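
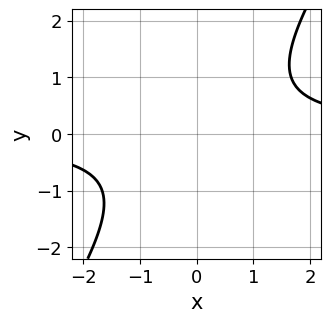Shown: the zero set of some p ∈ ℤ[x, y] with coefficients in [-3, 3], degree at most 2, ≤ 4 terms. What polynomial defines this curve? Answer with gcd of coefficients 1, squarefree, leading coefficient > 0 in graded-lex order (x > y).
First, deg p = 2. The shape is more complex than any degree-1 curve.
Next, observable constraints: it misses every integer gridline on the x-axis; no y-intercept at any integer in the box.
Finally, these observations pin down the coefficients.

3*x*y - 2*y^2 - 3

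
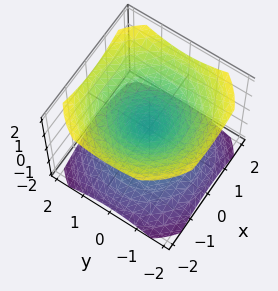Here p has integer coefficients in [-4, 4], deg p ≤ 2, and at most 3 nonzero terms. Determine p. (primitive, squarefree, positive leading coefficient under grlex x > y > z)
1. I count 2 distinct pieces.
2. The degree is 2 — a double cone through the origin; a quadric.
3. Symmetries: it's symmetric under z → −z, forcing even powers of z; rotational symmetry about the z-axis ⇒ p depends on x, y only through x² + y².
4. Observable constraints: it meets the z-axis at z = 0 (among the integer gridlines); one y-axis crossing is at y = 0.
5. The integer polynomial consistent with all of this is the stated p.

2*x^2 + 2*y^2 - 3*z^2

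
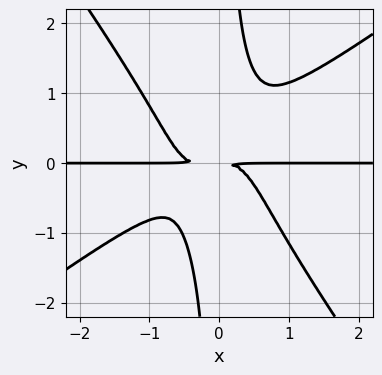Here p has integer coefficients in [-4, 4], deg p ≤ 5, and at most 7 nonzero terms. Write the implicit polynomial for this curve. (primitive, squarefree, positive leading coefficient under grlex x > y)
deg p = 4. No degree-3 curve has this shape.
Reading off the gridlines: the visible x-axis segment lies entirely on the curve.
These observations pin down the coefficients.

3*x^3*y - 2*x^2*y^2 - 3*x*y^3 + x^2*y + 2*y^2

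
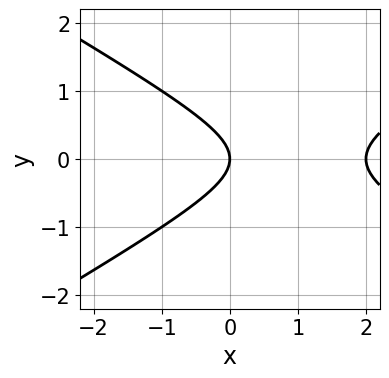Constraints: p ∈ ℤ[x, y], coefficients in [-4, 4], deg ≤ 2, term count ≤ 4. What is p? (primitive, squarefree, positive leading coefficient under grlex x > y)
1. deg p = 2. The shape is more complex than any degree-1 curve.
2. Symmetries: mirror symmetry y ↦ −y ⇒ only even powers of y.
3. Against the integer gridlines: the x-axis gridline crossings are at x ∈ {0, 2}; it crosses the y-axis at the gridline y = 0.
4. Together with the visible shape, these determine p as stated.

x^2 - 3*y^2 - 2*x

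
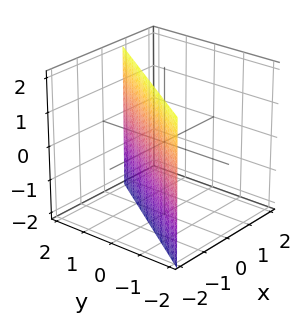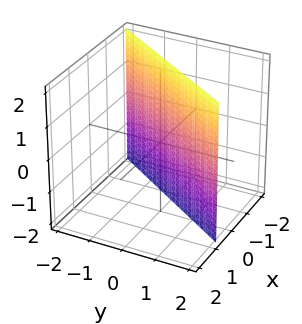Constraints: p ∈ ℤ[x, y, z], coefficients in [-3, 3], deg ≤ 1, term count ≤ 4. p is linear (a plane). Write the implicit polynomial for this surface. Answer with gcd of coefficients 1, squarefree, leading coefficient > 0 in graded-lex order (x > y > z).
3*x - 2*y + 2

(a) Degree: the surface is flat (a plane), so deg p = 1.
(b) From the visible intercepts: it misses every integer gridline on the z-axis; one y-axis crossing is at y = 1.
(c) Putting this together gives p.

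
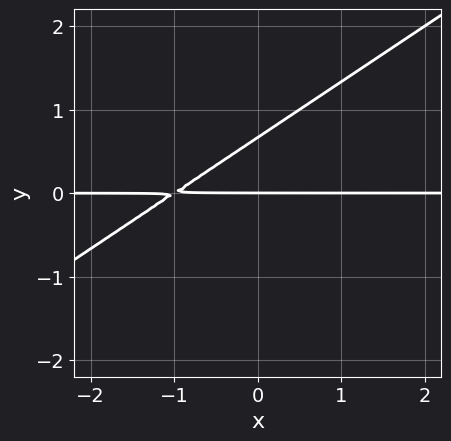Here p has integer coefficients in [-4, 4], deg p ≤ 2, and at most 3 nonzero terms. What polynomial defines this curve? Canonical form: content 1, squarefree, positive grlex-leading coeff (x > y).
First, deg p = 2.
Next, from the axis intercepts and sections: the visible x-axis segment lies entirely on the curve; it meets the y-axis at y = 0 (among the integer gridlines).
Finally, matching integer coefficients to the picture gives p.

2*x*y - 3*y^2 + 2*y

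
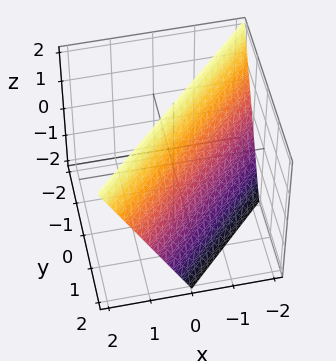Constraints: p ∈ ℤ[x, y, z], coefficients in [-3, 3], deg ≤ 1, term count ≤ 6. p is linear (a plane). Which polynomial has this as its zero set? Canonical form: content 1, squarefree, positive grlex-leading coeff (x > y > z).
First, deg p = 1. Every cross-section is a straight line — this is a plane.
Next, observable constraints: it meets the y-axis at y = 1 (among the integer gridlines); it meets the x-axis at x = -1 (among the integer gridlines); one z-axis crossing is at z = 2.
Finally, together with the visible shape, these determine p as stated.

2*x - 2*y - z + 2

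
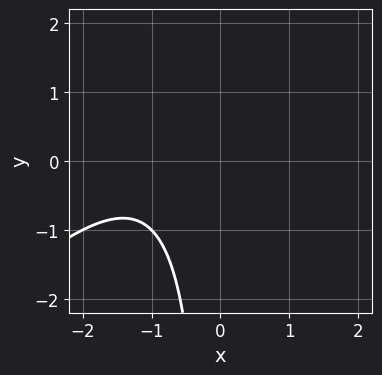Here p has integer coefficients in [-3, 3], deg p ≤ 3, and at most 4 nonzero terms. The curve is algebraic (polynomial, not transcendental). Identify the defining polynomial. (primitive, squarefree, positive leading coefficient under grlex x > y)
x^2 - x*y + 2*x + 2

1. deg p = 2.
2. Against the integer gridlines: no x-intercept at any integer in the box; it misses every integer gridline on the y-axis.
3. Matching integer coefficients to the picture gives p.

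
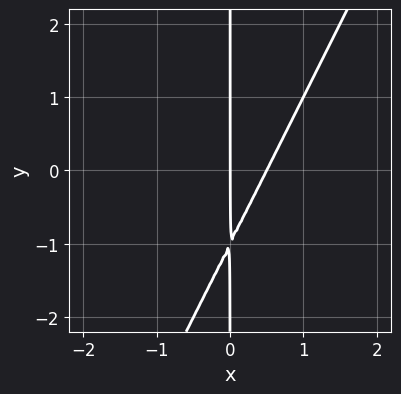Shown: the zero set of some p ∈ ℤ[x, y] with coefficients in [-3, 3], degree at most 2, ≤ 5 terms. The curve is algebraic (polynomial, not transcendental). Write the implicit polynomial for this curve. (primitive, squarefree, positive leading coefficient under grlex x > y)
2*x^2 - x*y - x

The degree is 2 — the shape is more complex than any degree-1 curve.
Against the integer gridlines: it meets the x-axis at x = 0 (among the integer gridlines); every point of the y-axis in the box is on the curve.
Together with the visible shape, these determine p as stated.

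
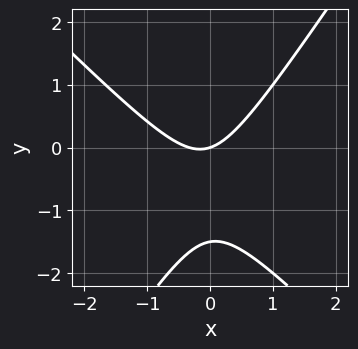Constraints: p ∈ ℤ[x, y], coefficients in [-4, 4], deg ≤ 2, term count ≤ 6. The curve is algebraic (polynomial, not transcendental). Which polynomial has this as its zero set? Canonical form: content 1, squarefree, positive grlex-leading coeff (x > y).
3*x^2 + x*y - 2*y^2 + x - 3*y

deg p = 2. The shape is more complex than any degree-1 curve.
Reading off the gridlines: one y-axis crossing is at y = 0; it meets the x-axis at x = 0 (among the integer gridlines).
Fitting integer coefficients to these (and the overall shape) gives p.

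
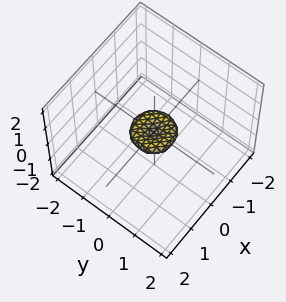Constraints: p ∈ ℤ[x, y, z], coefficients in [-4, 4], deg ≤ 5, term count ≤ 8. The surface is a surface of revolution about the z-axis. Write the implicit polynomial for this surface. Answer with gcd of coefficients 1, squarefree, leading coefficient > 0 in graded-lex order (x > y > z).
2*x^4 + 4*x^2*y^2 + 2*y^4 - x^2 - y^2 + 3*z^2

(a) deg p = 4. No degree-3 surface has this shape.
(b) Symmetry: the z-axis is an axis of rotation, so x and y enter only as x² + y².
(c) From the visible intercepts: one x-axis crossing is at x = 0; it crosses the z-axis at the gridline z = 0; a circular section at z = 0 has radius between 0 and 1; it meets the y-axis at y = 0 (among the integer gridlines).
(d) Matching integer coefficients to the picture gives p.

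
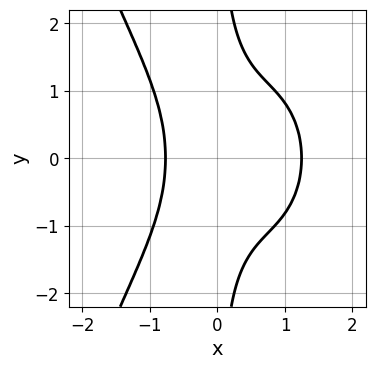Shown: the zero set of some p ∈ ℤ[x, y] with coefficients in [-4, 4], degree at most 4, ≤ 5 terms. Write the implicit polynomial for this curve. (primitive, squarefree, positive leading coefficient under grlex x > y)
3*x^4 - 3*x^3 + 3*x*y^2 + x^2 - 3

First, degree: the shape is more complex than any degree-3 curve, so deg p = 4.
Next, symmetries: mirror symmetry y ↦ −y ⇒ only even powers of y.
Next, checking where it meets the axes: the curve avoids every integer y-axis point in the box.
Finally, matching integer coefficients to the picture gives p.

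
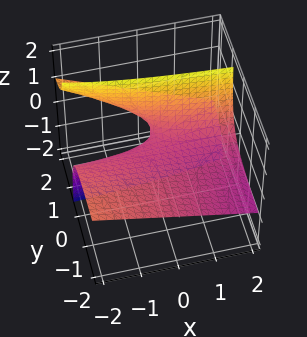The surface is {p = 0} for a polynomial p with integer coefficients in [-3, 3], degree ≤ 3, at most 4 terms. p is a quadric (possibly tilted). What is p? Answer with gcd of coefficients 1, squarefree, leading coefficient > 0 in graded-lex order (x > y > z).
First, the degree is 2 — no degree-1 surface has this shape.
Then, checking where it meets the axes: every point of the x-axis in the box is on the surface; it crosses the z-axis at the gridline z = 0.
Finally, assembling these constraints gives the stated polynomial.

x*y + 3*y*z - 2*z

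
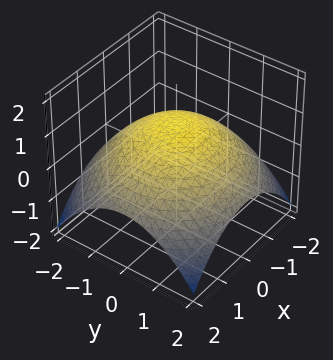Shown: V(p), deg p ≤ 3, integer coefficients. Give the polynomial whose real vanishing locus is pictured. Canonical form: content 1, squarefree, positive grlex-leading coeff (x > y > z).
(a) deg p = 2. The shape is more complex than any degree-1 surface.
(b) Symmetry: the z-axis is an axis of rotation, so x and y enter only as x² + y².
(c) From the axis intercepts and sections: a circular section at z = 0 has radius between 1 and 2; it crosses the z-axis at the gridline z = 1.
(d) Assembling these constraints gives the stated polynomial.

x^2 + y^2 + 3*z - 3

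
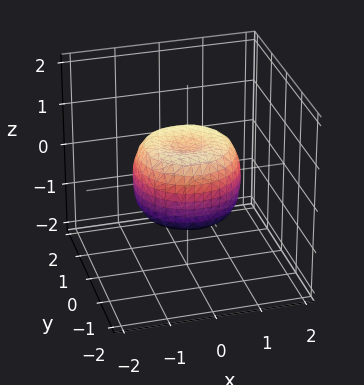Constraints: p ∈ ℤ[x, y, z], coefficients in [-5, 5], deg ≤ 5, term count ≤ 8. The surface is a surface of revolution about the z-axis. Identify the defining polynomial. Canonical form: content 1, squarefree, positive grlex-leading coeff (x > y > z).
2*x^4 + 4*x^2*y^2 + 2*y^4 - 2*x^2 - 2*y^2 + 2*z^2 - 1

1. The degree is 4 — no degree-3 surface has this shape.
2. Symmetries: every cross-section ⟂ z is a circle, so x, y appear only via x² + y².
3. Reading off the gridlines: a circular section at z = 0 has radius between 1 and 2.
4. Fitting integer coefficients to these (and the overall shape) gives p.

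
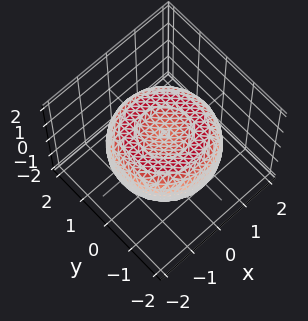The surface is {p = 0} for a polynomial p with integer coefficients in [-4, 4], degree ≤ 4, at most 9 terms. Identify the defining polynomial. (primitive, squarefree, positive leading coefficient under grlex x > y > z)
deg p = 4.
Symmetries: rotational symmetry about the z-axis ⇒ p depends on x, y only through x² + y².
Observable constraints: a circular section at z = 0 has radius between 1 and 2.
Solving for integer coefficients yields p as stated.

x^4 + 2*x^2*y^2 + y^4 - 2*x^2 - 2*y^2 + 3*z^2 - 1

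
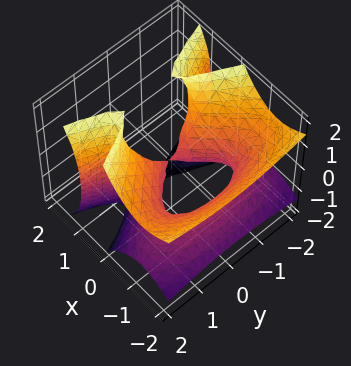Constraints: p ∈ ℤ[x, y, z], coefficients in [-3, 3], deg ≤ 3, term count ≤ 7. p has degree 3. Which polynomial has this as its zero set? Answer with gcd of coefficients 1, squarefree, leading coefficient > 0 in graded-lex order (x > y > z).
2*x^3 - 2*x*z^2 + 3*x^2 - y^2 + z^2

deg p = 3.
Reading off the gridlines: it meets the y-axis at y = 0 (among the integer gridlines); it crosses the x-axis at the gridline x = 0.
Solving for integer coefficients yields p as stated.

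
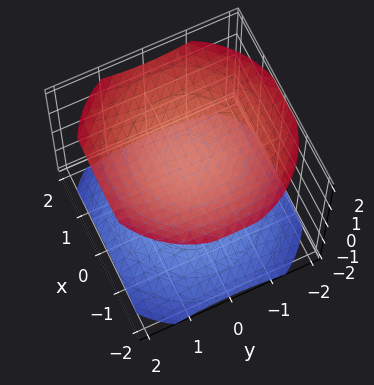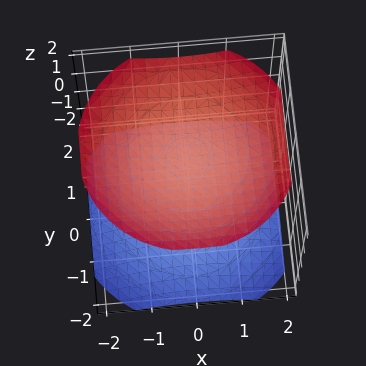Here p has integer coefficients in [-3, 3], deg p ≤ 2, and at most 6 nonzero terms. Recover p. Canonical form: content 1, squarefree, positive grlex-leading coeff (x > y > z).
x^2 + y^2 - 2*z^2 + 3

First, there are 2 components.
Next, deg p = 2.
Then, symmetries: it's symmetric under z → −z, forcing even powers of z; the surface is invariant under rotation about z: p = q(x² + y², z).
Next, reading off the gridlines: the surface avoids every integer y-axis point in the box; it misses every integer gridline on the x-axis.
Finally, the integer polynomial consistent with all of this is the stated p.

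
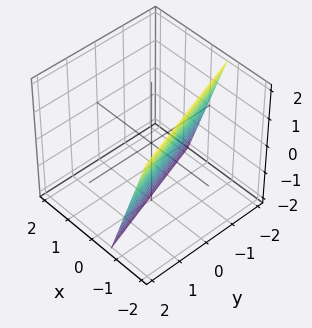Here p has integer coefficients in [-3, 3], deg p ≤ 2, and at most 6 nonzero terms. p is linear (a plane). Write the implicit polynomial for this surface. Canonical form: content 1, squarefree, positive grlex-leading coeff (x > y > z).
3*x + y + z + 2

The degree is 1 — every cross-section is a straight line — this is a plane.
Checking where it meets the axes: one y-axis crossing is at y = -2; one z-axis crossing is at z = -2.
Putting this together gives p.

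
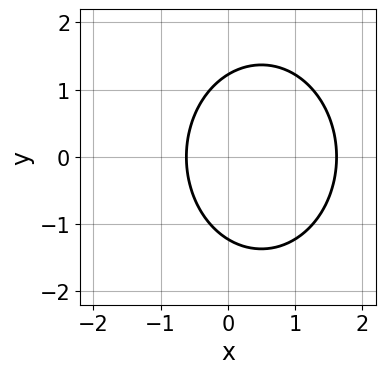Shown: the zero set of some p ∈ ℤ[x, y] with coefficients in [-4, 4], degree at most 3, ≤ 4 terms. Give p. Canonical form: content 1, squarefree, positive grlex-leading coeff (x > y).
3*x^2 + 2*y^2 - 3*x - 3

First, the degree is 2 — the shape is more complex than any degree-1 curve.
Then, symmetries: it's symmetric under y → −y, forcing even powers of y.
Finally, solving for integer coefficients yields p as stated.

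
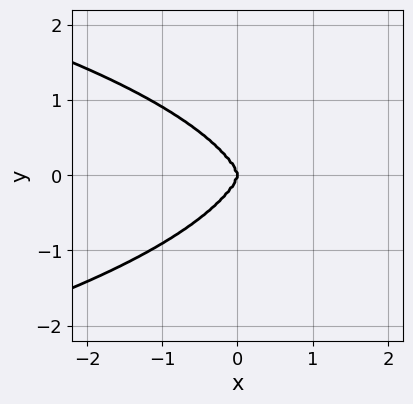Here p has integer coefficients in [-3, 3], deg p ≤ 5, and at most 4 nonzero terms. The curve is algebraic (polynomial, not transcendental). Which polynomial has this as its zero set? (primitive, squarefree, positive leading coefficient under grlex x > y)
2*x^2*y^2 + 2*y^4 + 3*x^3

1. The degree is 4 — no degree-3 curve has this shape.
2. Symmetries: it's symmetric under y → −y, forcing even powers of y.
3. From the visible intercepts: one x-axis crossing is at x = 0; it crosses the y-axis at the gridline y = 0.
4. Assembling these constraints gives the stated polynomial.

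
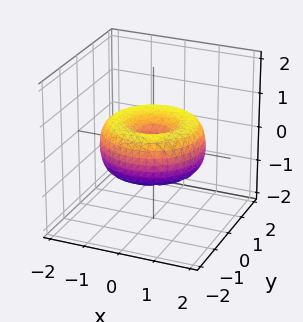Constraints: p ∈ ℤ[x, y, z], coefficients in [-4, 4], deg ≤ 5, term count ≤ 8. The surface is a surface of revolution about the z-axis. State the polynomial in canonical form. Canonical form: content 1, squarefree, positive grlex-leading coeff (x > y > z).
(a) deg p = 4. The shape is more complex than any degree-3 surface.
(b) Symmetries: rotational symmetry about the z-axis ⇒ p depends on x, y only through x² + y².
(c) Reading off the gridlines: one y-axis crossing is at y = 0; it meets the x-axis at x = 0 (among the integer gridlines).
(d) Solving for integer coefficients yields p as stated.

x^4 + 2*x^2*y^2 + y^4 - 2*x^2 - 2*y^2 + 2*z^2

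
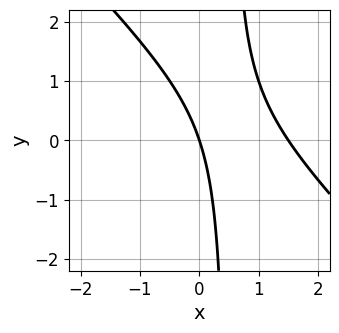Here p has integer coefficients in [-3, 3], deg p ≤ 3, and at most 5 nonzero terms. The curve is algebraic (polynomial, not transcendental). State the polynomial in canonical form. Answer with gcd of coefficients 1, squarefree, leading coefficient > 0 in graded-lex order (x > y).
(a) deg p = 2. A generic line meets the curve in up to 2 points.
(b) Observable constraints: it crosses the x-axis at the gridline x = 0; it meets the y-axis at y = 0 (among the integer gridlines).
(c) These observations pin down the coefficients.

2*x^2 + 2*x*y - 3*x - y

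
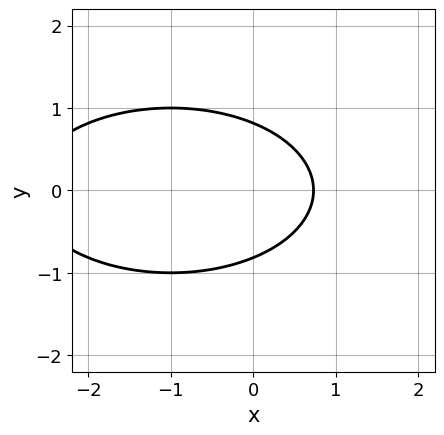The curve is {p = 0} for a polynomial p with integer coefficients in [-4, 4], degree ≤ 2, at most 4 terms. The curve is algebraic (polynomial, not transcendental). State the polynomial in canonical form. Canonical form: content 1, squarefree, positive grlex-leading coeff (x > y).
x^2 + 3*y^2 + 2*x - 2

1. deg p = 2. The shape is more complex than any degree-1 curve.
2. Symmetries: it's symmetric under y → −y, forcing even powers of y.
3. Solving for integer coefficients yields p as stated.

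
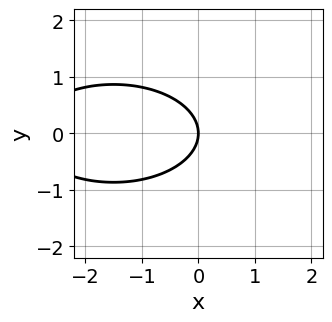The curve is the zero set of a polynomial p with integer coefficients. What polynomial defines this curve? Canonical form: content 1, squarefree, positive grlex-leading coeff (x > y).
The degree is 2 — no degree-1 curve has this shape.
Symmetries: mirror symmetry y ↦ −y ⇒ only even powers of y.
Checking where it meets the axes: one x-axis crossing is at x = 0; it crosses the y-axis at the gridline y = 0.
These observations pin down the coefficients.

x^2 + 3*y^2 + 3*x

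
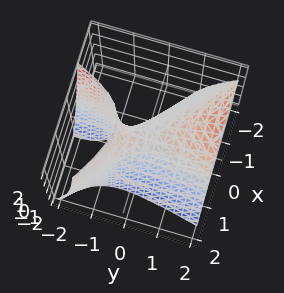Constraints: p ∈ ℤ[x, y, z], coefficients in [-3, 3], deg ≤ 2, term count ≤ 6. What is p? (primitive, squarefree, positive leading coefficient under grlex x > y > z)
(a) deg p = 2. A generic line meets the surface in up to 2 points.
(b) Reading off the gridlines: it meets the z-axis at z = 0 (among the integer gridlines); one y-axis crossing is at y = 0; it meets the x-axis at x = 0 (among the integer gridlines).
(c) Putting this together gives p.

3*x^2 + 3*x*y - y^2 + 2*y*z + 2*z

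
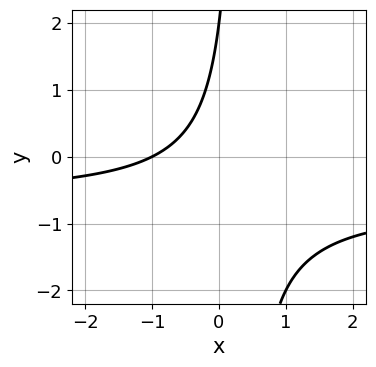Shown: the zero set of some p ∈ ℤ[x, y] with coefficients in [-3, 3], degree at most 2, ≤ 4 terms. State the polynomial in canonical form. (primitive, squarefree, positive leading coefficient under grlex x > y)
3*x*y + 2*x - y + 2

deg p = 2.
From the axis intercepts and sections: it meets the y-axis at y = 2 (among the integer gridlines); one x-axis crossing is at x = -1.
Putting this together gives p.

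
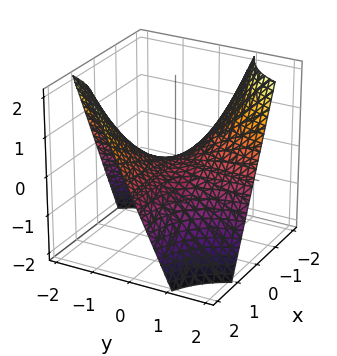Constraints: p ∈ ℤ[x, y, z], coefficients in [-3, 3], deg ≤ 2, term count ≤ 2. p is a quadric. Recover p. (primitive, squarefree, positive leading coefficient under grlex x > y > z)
x*y + z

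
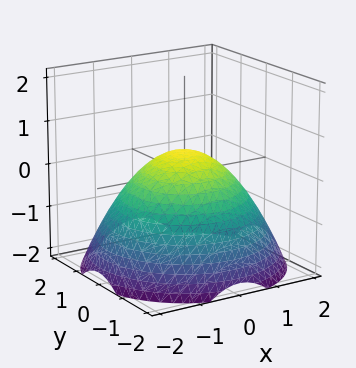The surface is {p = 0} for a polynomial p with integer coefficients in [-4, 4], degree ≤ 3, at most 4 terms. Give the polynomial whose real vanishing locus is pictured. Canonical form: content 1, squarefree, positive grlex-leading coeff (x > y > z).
(a) deg p = 2.
(b) Symmetry: the surface is invariant under rotation about z: p = q(x² + y², z).
(c) Reading off the gridlines: a circular section at z = -1 has radius between 1 and 2; the x-axis gridline crossings are at x ∈ {-1, 1}.
(d) The integer polynomial consistent with all of this is the stated p.

x^2 + y^2 + 2*z - 1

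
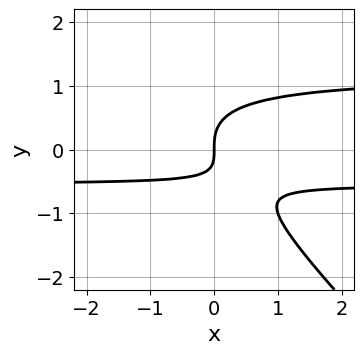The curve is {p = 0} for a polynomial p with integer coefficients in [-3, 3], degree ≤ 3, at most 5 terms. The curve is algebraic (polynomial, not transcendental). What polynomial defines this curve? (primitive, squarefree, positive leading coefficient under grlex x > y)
3*x*y^2 + 3*y^3 - 2*x*y - 2*x

(a) The degree is 3 — the shape is more complex than any degree-2 curve.
(b) Observable constraints: one y-axis crossing is at y = 0; one x-axis crossing is at x = 0.
(c) Putting this together gives p.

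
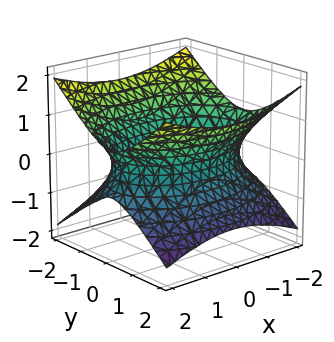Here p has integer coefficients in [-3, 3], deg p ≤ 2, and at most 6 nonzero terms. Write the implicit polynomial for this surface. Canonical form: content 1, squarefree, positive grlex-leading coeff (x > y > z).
x^2 + 2*y^2 - 3*z^2 - 3

(a) deg p = 2. One connected sheet with a waist; a quadric.
(b) Symmetries: it's symmetric under y → −y, forcing even powers of y; it's symmetric under z → −z, forcing even powers of z; mirror symmetry x ↦ −x ⇒ only even powers of x.
(c) Observable constraints: it misses every integer gridline on the z-axis.
(d) The integer polynomial consistent with all of this is the stated p.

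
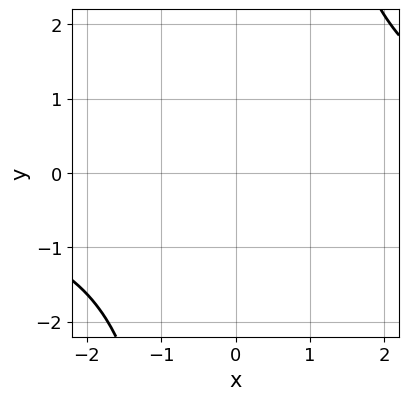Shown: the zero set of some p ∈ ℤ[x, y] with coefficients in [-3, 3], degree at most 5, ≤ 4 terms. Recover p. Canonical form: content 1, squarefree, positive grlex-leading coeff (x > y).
(a) The degree is 4 — a generic line meets the curve in up to 4 points.
(b) Observable constraints: the curve avoids every integer y-axis point in the box; the curve avoids every integer x-axis point in the box.
(c) Together with the visible shape, these determine p as stated.

x^3*y - 3*x^2 - x - 3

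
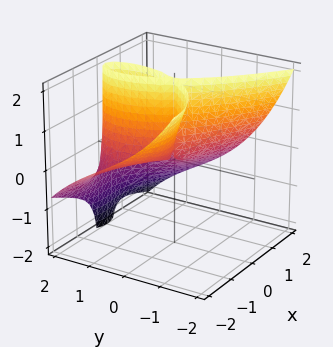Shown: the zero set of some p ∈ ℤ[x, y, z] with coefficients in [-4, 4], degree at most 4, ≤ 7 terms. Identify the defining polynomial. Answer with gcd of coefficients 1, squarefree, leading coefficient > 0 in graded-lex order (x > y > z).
x^3 + 2*x^2*y + 3*x^2*z + y^3 - 2*y^2

(a) The degree is 3 — the shape is more complex than any degree-2 surface.
(b) Observable constraints: the visible z-axis segment lies entirely on the surface; one x-axis crossing is at x = 0; among the integer gridlines, it crosses the y-axis at y ∈ {0, 2}.
(c) Putting this together gives p.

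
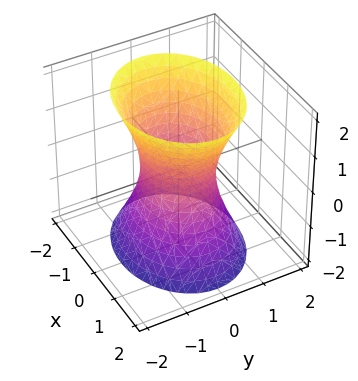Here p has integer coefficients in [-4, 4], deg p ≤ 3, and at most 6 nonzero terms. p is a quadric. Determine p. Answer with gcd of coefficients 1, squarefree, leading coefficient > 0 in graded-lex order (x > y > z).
The degree is 2 — one connected sheet with a waist; a quadric.
Symmetries: the x ↦ −x reflection is a symmetry, so x appears only in even powers; it's symmetric under z → −z, forcing even powers of z; mirror symmetry y ↦ −y ⇒ only even powers of y.
Observable constraints: the surface avoids every integer z-axis point in the box; among the integer gridlines, it crosses the x-axis at x ∈ {-1, 1}.
These observations pin down the coefficients.

2*x^2 + 3*y^2 - z^2 - 2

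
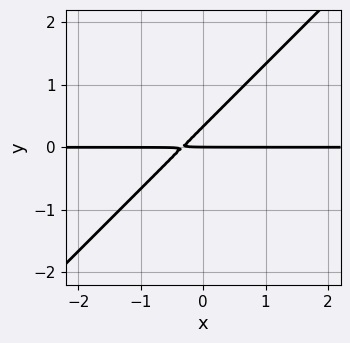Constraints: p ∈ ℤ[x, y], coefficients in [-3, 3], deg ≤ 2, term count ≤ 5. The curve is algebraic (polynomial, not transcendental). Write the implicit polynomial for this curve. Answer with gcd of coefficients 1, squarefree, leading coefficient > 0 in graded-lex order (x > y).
1. The degree is 2 — no degree-1 curve has this shape.
2. Reading off the gridlines: the visible x-axis segment lies entirely on the curve; one y-axis crossing is at y = 0.
3. Together with the visible shape, these determine p as stated.

3*x*y - 3*y^2 + y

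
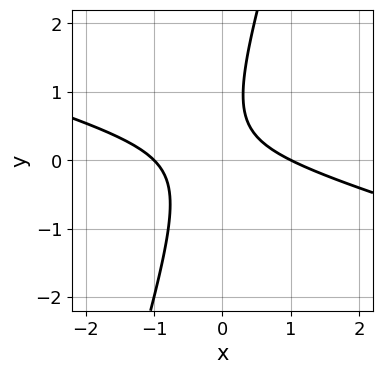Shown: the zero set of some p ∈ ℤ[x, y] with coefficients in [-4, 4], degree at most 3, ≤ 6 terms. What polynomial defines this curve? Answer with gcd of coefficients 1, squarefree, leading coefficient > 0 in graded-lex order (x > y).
(a) Degree: no degree-1 curve has this shape, so deg p = 2.
(b) Against the integer gridlines: the curve avoids every integer y-axis point in the box; the x-axis gridline crossings are at x ∈ {-1, 1}.
(c) Fitting integer coefficients to these (and the overall shape) gives p.

x^2 + 3*x*y - y^2 + y - 1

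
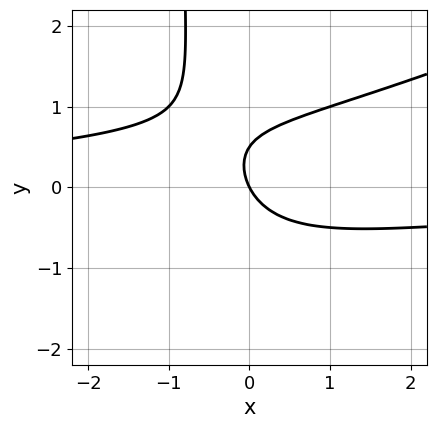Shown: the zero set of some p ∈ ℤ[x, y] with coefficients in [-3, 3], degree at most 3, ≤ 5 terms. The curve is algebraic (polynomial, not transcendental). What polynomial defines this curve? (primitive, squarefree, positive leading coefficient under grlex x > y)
x^2*y - 2*x*y^2 - 2*y^2 + 2*x + y

deg p = 3. The shape is more complex than any degree-2 curve.
Observable constraints: it crosses the y-axis at the gridline y = 0; one x-axis crossing is at x = 0.
Fitting integer coefficients to these (and the overall shape) gives p.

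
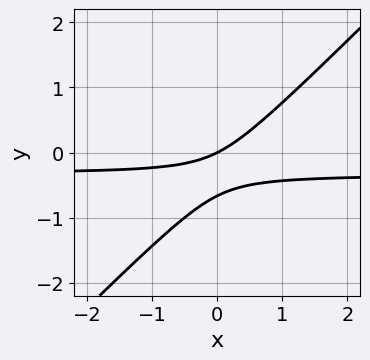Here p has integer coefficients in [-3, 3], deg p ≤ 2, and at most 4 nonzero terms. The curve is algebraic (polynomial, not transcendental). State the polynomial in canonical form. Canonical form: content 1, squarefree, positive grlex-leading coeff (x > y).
First, degree: a generic line meets the curve in up to 2 points, so deg p = 2.
Then, from the visible intercepts: one y-axis crossing is at y = 0; it crosses the x-axis at the gridline x = 0.
Finally, solving for integer coefficients yields p as stated.

3*x*y - 3*y^2 + x - 2*y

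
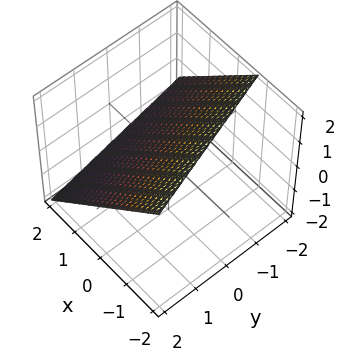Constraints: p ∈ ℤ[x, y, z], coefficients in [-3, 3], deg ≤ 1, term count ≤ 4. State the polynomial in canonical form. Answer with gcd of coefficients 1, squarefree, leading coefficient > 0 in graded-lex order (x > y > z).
(a) deg p = 1. Every cross-section is a straight line — this is a plane.
(b) Against the integer gridlines: it meets the y-axis at y = 2 (among the integer gridlines).
(c) Fitting integer coefficients to these (and the overall shape) gives p.

3*x + y + 3*z - 2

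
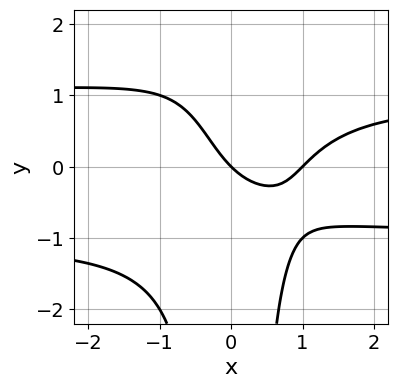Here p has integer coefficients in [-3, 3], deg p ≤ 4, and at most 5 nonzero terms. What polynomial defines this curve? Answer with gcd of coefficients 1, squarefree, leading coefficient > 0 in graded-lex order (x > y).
First, degree: a generic line meets the curve in up to 4 points, so deg p = 4.
Then, from the visible intercepts: the x-axis gridline crossings are at x ∈ {0, 1}; it meets the y-axis at y = 0 (among the integer gridlines).
Finally, matching integer coefficients to the picture gives p.

x^2*y^2 - x^2 + x + y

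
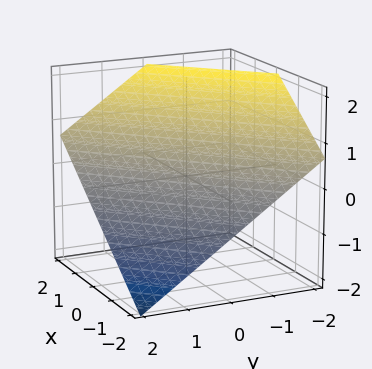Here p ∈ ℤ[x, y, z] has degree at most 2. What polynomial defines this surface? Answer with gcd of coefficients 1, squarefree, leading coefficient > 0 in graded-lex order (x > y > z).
(a) The degree is 1 — every cross-section is a straight line — this is a plane.
(b) From the visible intercepts: it crosses the y-axis at the gridline y = 1; it meets the x-axis at x = -1 (among the integer gridlines).
(c) These observations pin down the coefficients.

2*x - 2*y - 3*z + 2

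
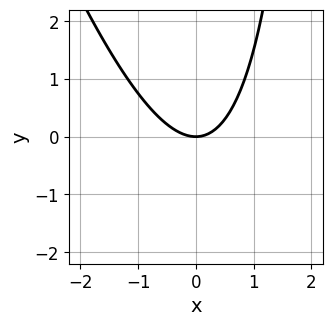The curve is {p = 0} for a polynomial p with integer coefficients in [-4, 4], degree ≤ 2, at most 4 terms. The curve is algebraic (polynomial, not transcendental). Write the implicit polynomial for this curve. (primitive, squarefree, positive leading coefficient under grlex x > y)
3*x^2 + x*y - 3*y

(a) Degree: a generic line meets the curve in up to 2 points, so deg p = 2.
(b) Observable constraints: it meets the x-axis at x = 0 (among the integer gridlines); one y-axis crossing is at y = 0.
(c) These observations pin down the coefficients.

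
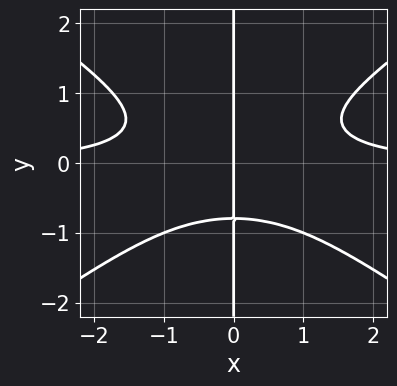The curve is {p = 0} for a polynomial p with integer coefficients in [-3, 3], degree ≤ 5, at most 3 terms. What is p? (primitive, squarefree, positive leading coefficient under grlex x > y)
x^3*y - 2*x*y^3 - x

1. deg p = 4. The shape is more complex than any degree-3 curve.
2. Against the integer gridlines: it crosses the x-axis at the gridline x = 0; every point of the y-axis in the box is on the curve.
3. Fitting integer coefficients to these (and the overall shape) gives p.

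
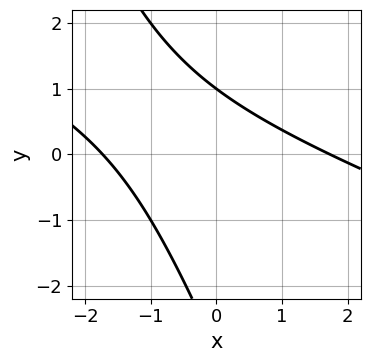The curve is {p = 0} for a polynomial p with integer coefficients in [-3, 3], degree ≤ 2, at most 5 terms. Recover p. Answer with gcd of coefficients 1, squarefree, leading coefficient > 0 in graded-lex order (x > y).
1. Degree: no degree-1 curve has this shape, so deg p = 2.
2. From the visible intercepts: one y-axis crossing is at y = 1.
3. Fitting integer coefficients to these (and the overall shape) gives p.

x^2 + 3*x*y + y^2 + 2*y - 3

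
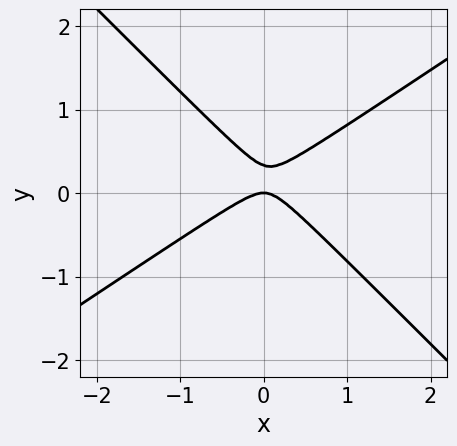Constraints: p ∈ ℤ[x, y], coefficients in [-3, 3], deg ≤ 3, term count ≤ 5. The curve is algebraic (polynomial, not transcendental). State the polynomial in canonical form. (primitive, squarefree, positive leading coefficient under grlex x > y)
Degree: the shape is more complex than any degree-1 curve, so deg p = 2.
Against the integer gridlines: one y-axis crossing is at y = 0; it meets the x-axis at x = 0 (among the integer gridlines).
Fitting integer coefficients to these (and the overall shape) gives p.

2*x^2 - x*y - 3*y^2 + y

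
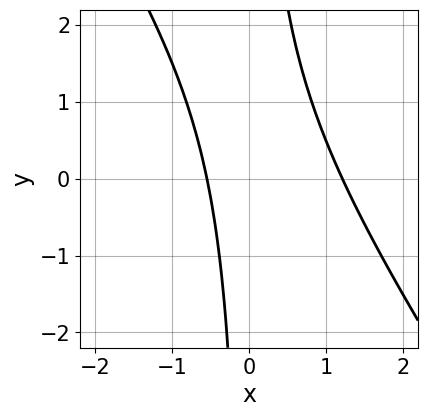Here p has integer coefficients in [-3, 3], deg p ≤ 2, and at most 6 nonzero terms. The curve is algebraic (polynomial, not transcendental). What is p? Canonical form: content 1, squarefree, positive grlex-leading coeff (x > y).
3*x^2 + 2*x*y - 2*x - 2

(a) Degree: no degree-1 curve has this shape, so deg p = 2.
(b) Against the integer gridlines: it misses every integer gridline on the y-axis.
(c) Putting this together gives p.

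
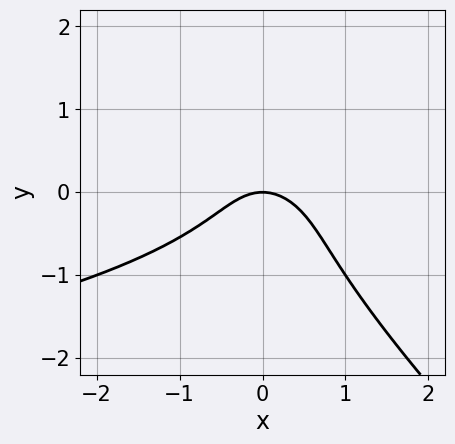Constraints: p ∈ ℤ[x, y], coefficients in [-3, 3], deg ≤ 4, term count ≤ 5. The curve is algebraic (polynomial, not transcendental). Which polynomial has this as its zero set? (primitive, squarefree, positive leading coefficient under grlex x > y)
x*y^2 + y^3 + x^2 + y

deg p = 3.
Checking where it meets the axes: it meets the y-axis at y = 0 (among the integer gridlines); it meets the x-axis at x = 0 (among the integer gridlines).
Matching integer coefficients to the picture gives p.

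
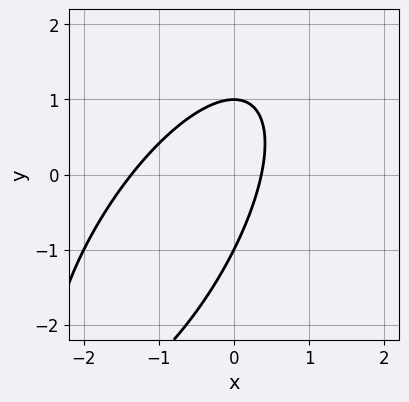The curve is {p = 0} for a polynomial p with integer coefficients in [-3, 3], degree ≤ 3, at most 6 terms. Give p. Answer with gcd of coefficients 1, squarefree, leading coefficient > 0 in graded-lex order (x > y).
2*x^2 - 2*x*y + y^2 + 2*x - 1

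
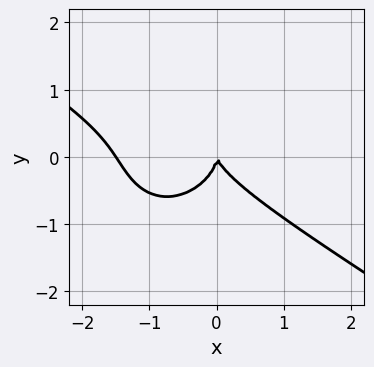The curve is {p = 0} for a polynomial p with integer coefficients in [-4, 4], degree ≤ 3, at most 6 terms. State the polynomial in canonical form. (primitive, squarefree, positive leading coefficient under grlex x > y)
(a) Degree: a generic line meets the curve in up to 3 points, so deg p = 3.
(b) Checking where it meets the axes: it crosses the y-axis at the gridline y = 0; one x-axis crossing is at x = 0.
(c) Fitting integer coefficients to these (and the overall shape) gives p.

2*x^3 + 2*x^2*y + 3*y^3 + 3*x^2 + x*y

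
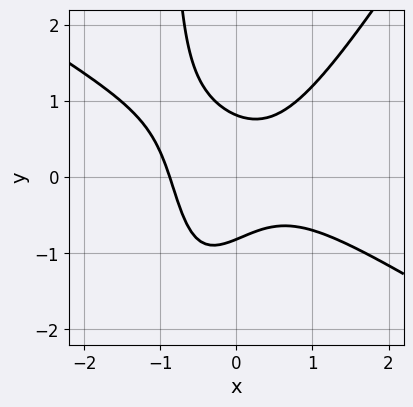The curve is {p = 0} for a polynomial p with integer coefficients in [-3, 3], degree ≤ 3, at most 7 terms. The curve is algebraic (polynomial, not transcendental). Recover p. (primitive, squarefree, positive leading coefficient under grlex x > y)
3*x^3 + 3*x^2*y - 3*x*y^2 - 3*y^2 + 2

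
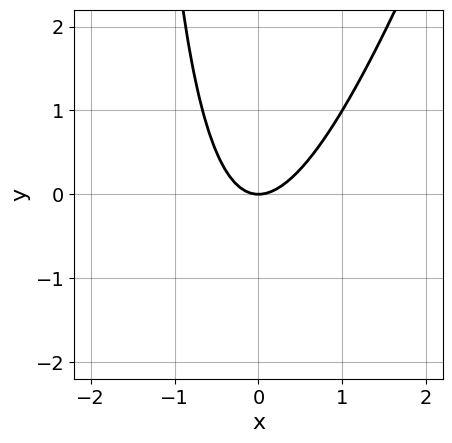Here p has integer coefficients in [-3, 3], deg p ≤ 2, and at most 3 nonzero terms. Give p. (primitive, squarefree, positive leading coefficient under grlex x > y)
First, the degree is 2 — the shape is more complex than any degree-1 curve.
Then, against the integer gridlines: one y-axis crossing is at y = 0; it meets the x-axis at x = 0 (among the integer gridlines).
Finally, these observations pin down the coefficients.

3*x^2 - x*y - 2*y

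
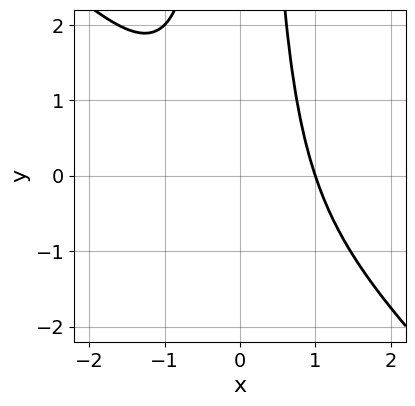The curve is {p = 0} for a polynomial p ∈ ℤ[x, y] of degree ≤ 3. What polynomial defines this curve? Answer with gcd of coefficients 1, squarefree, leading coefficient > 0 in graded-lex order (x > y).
x^3 + x^2*y - 1

Degree: no degree-2 curve has this shape, so deg p = 3.
Observable constraints: no y-intercept at any integer in the box; it meets the x-axis at x = 1 (among the integer gridlines).
Together with the visible shape, these determine p as stated.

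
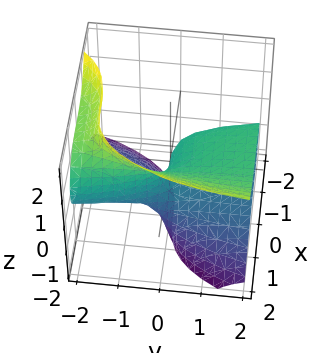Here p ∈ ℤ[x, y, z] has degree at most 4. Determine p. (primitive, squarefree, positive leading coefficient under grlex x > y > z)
First, the degree is 3 — the shape is more complex than any degree-2 surface.
Next, against the integer gridlines: the z-axis gridline crossings are at z ∈ {-2, 0}; it crosses the y-axis at the gridline y = 0.
Finally, fitting integer coefficients to these (and the overall shape) gives p.

2*x^3 - 3*y*z^2 - z^3 - 2*z^2 + 2*y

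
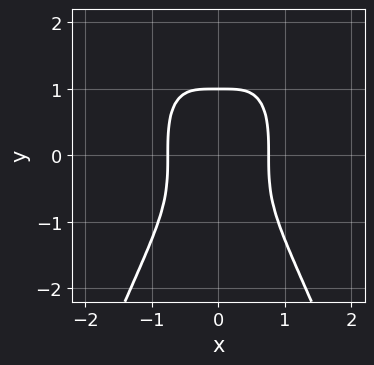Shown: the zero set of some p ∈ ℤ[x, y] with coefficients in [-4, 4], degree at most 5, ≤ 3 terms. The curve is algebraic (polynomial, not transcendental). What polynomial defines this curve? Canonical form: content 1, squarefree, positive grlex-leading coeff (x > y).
3*x^4 + y^3 - 1

deg p = 4. No degree-3 curve has this shape.
Symmetries: mirror symmetry x ↦ −x ⇒ only even powers of x.
From the axis intercepts and sections: it crosses the y-axis at the gridline y = 1.
Matching integer coefficients to the picture gives p.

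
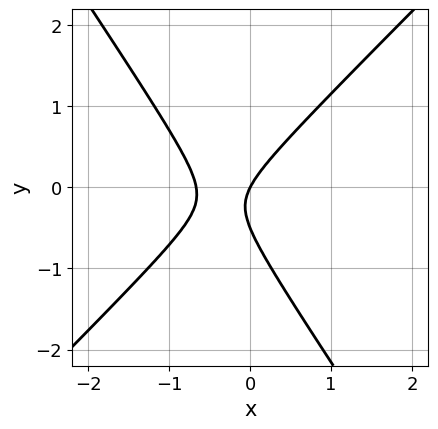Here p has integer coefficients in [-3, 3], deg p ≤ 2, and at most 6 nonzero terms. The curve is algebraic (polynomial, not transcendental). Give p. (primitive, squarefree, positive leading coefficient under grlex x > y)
3*x^2 - x*y - 2*y^2 + 2*x - y

1. Degree: no degree-1 curve has this shape, so deg p = 2.
2. Checking where it meets the axes: one y-axis crossing is at y = 0; it meets the x-axis at x = 0 (among the integer gridlines).
3. Matching integer coefficients to the picture gives p.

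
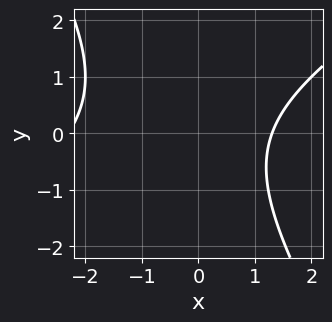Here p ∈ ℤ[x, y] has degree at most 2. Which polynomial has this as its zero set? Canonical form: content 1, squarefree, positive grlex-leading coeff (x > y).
First, degree: a generic line meets the curve in up to 2 points, so deg p = 2.
Next, from the axis intercepts and sections: the curve avoids every integer y-axis point in the box.
Finally, together with the visible shape, these determine p as stated.

x^2 - x*y - y^2 + x - 3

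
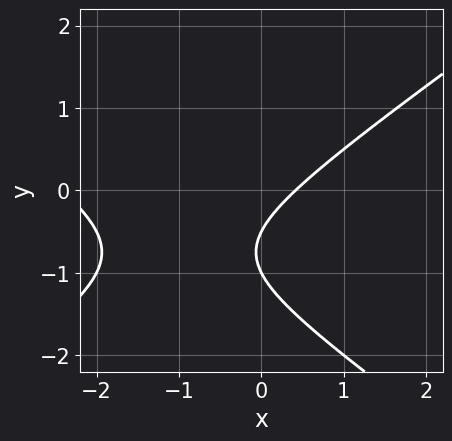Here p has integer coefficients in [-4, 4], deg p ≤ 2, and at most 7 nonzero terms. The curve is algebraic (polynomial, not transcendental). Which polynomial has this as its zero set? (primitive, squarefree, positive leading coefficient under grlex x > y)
x^2 - 2*y^2 + 2*x - 3*y - 1

(a) deg p = 2. No degree-1 curve has this shape.
(b) Observable constraints: it meets the y-axis at y = -1 (among the integer gridlines).
(c) Assembling these constraints gives the stated polynomial.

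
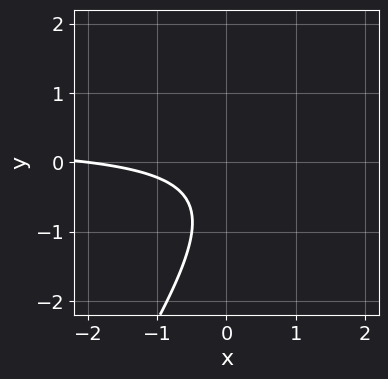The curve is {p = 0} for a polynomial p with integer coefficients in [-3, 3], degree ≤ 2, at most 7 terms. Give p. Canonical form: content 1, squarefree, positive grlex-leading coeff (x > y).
3*x*y - 2*y^2 - x - 2*y - 2

Degree: the shape is more complex than any degree-1 curve, so deg p = 2.
Reading off the gridlines: it crosses the x-axis at the gridline x = -2; the curve avoids every integer y-axis point in the box.
Matching integer coefficients to the picture gives p.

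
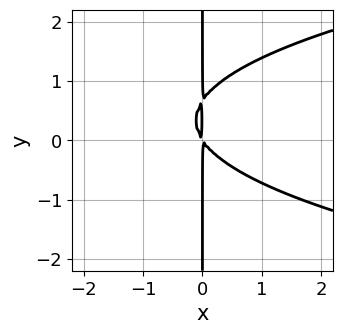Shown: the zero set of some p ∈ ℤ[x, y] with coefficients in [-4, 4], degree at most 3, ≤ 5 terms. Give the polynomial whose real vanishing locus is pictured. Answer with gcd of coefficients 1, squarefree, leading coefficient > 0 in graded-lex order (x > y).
3*x*y^2 - 3*x^2 - 2*x*y

(a) The degree is 3 — the shape is more complex than any degree-2 curve.
(b) Checking where it meets the axes: the visible y-axis segment lies entirely on the curve.
(c) Matching integer coefficients to the picture gives p.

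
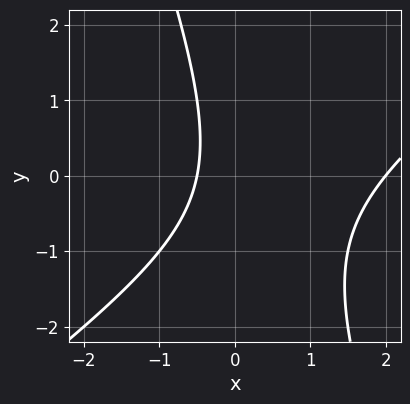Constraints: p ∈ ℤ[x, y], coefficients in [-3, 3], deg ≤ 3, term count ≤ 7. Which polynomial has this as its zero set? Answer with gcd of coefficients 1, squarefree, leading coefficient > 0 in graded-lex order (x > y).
2*x^2 - 2*x*y - y^2 - 3*x - 2

1. Degree: no degree-1 curve has this shape, so deg p = 2.
2. Against the integer gridlines: it misses every integer gridline on the y-axis; it crosses the x-axis at the gridline x = 2.
3. Solving for integer coefficients yields p as stated.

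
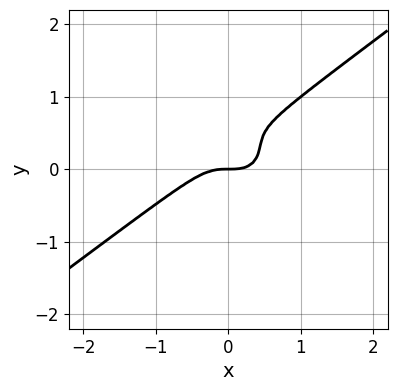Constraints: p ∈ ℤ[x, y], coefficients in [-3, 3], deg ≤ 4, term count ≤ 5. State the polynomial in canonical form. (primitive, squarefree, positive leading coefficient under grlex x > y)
First, deg p = 3. The shape is more complex than any degree-2 curve.
Next, observable constraints: it crosses the x-axis at the gridline x = 0; it crosses the y-axis at the gridline y = 0.
Finally, together with the visible shape, these determine p as stated.

2*x^3 - x^2*y - 3*y^3 + 3*y^2 - y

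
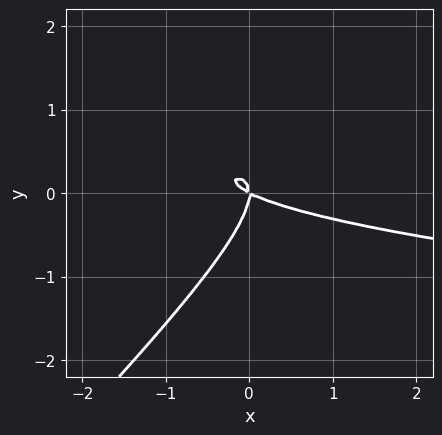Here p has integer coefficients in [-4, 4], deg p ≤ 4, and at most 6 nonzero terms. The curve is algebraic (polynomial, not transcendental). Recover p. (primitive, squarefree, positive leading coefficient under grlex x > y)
3*x*y^2 - 3*y^3 - x^2 - 2*x*y

1. The degree is 3 — no degree-2 curve has this shape.
2. Reading off the gridlines: it meets the y-axis at y = 0 (among the integer gridlines); it crosses the x-axis at the gridline x = 0.
3. These observations pin down the coefficients.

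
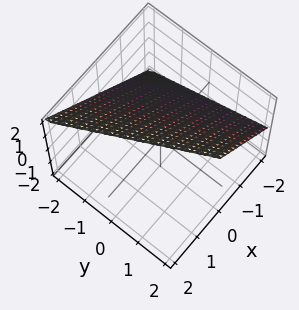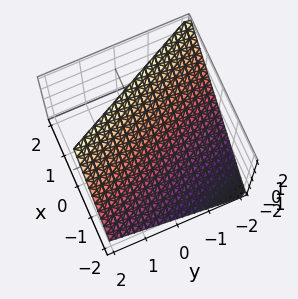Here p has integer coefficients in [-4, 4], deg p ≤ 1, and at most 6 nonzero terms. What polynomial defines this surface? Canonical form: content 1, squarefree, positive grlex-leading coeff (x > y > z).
1. Degree: every cross-section is a straight line — this is a plane, so deg p = 1.
2. From the axis intercepts and sections: it meets the y-axis at y = -2 (among the integer gridlines); it crosses the x-axis at the gridline x = -1; one z-axis crossing is at z = 1.
3. Together with the visible shape, these determine p as stated.

2*x + y - 2*z + 2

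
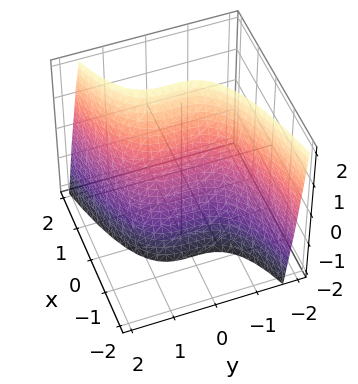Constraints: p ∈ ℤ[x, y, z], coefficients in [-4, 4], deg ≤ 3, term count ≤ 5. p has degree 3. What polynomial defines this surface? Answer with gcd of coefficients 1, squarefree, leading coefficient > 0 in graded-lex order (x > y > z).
y^3 - 3*x + z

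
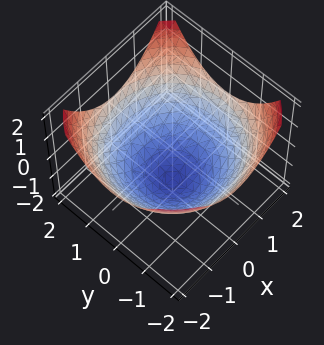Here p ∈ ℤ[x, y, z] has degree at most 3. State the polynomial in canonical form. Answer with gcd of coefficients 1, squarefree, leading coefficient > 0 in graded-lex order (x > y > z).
(a) The degree is 2 — the shape is more complex than any degree-1 surface.
(b) By symmetry, the surface is invariant under rotation about z: p = q(x² + y², z).
(c) From the visible intercepts: a circular section at z = -1 has radius exactly 1.
(d) Solving for integer coefficients yields p as stated.

x^2 + y^2 - 2*z - 3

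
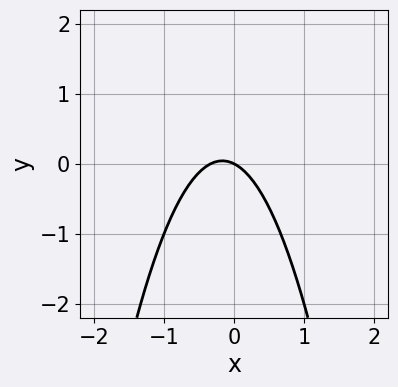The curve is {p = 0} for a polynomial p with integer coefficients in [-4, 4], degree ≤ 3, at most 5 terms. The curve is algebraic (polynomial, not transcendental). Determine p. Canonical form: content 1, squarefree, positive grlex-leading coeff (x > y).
3*x^2 + x + 2*y

First, deg p = 2.
Next, reading off the gridlines: one x-axis crossing is at x = 0; one y-axis crossing is at y = 0.
Finally, solving for integer coefficients yields p as stated.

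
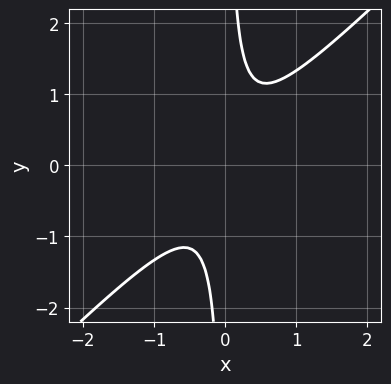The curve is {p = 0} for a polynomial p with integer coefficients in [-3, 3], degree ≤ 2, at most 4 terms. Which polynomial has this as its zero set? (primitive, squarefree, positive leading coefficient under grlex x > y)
(a) Degree: a generic line meets the curve in up to 2 points, so deg p = 2.
(b) Reading off the gridlines: the curve avoids every integer y-axis point in the box; no x-intercept at any integer in the box.
(c) The integer polynomial consistent with all of this is the stated p.

3*x^2 - 3*x*y + 1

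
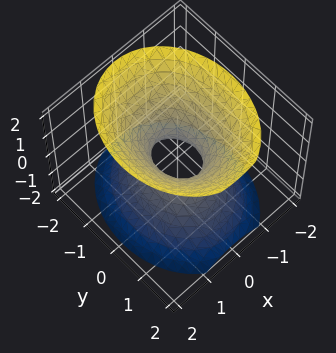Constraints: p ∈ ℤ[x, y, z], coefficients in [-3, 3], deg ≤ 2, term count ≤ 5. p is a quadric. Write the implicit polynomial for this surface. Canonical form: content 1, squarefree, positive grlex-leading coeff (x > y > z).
3*x^2 + 2*y^2 - 2*z^2 - 1

deg p = 2.
Symmetries: the z ↦ −z reflection is a symmetry, so z appears only in even powers; mirror symmetry x ↦ −x ⇒ only even powers of x; mirror symmetry y ↦ −y ⇒ only even powers of y.
Against the integer gridlines: it misses every integer gridline on the z-axis.
These observations pin down the coefficients.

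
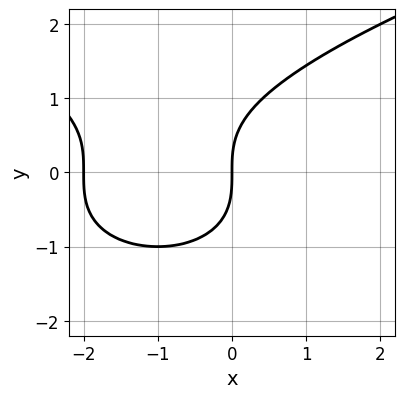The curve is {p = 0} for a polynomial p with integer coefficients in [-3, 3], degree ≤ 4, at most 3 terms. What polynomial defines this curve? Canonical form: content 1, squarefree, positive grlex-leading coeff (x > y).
First, deg p = 3.
Then, observable constraints: one y-axis crossing is at y = 0; among the integer gridlines, it crosses the x-axis at x ∈ {-2, 0}.
Finally, solving for integer coefficients yields p as stated.

y^3 - x^2 - 2*x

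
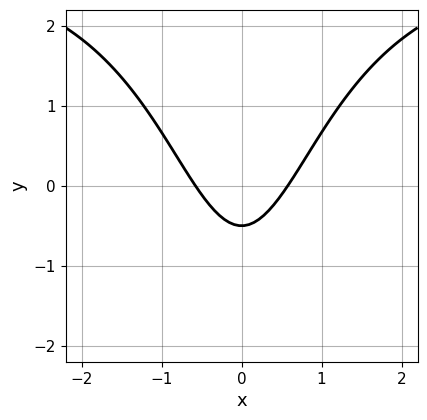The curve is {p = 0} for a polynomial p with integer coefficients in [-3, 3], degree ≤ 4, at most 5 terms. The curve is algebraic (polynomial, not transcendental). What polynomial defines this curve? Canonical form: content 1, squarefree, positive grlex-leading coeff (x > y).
x^2*y - 3*x^2 + 2*y + 1

1. deg p = 3. No degree-2 curve has this shape.
2. Symmetries: the x ↦ −x reflection is a symmetry, so x appears only in even powers.
3. Putting this together gives p.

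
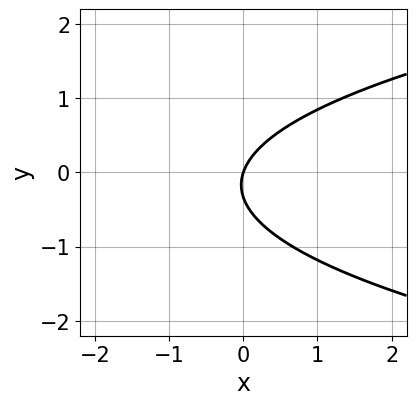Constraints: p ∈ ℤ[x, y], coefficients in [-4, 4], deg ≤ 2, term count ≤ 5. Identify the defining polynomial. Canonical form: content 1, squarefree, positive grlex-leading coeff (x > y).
3*y^2 - 3*x + y

(a) Degree: a generic line meets the curve in up to 2 points, so deg p = 2.
(b) From the visible intercepts: one y-axis crossing is at y = 0; it meets the x-axis at x = 0 (among the integer gridlines).
(c) Putting this together gives p.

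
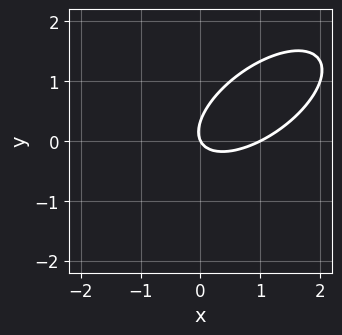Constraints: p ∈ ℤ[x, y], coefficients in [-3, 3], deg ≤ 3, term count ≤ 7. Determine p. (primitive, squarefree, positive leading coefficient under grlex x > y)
(a) The degree is 2 — a generic line meets the curve in up to 2 points.
(b) Observable constraints: among the integer gridlines, it crosses the x-axis at x ∈ {0, 1}; one y-axis crossing is at y = 0.
(c) Solving for integer coefficients yields p as stated.

2*x^2 - 3*x*y + 3*y^2 - 2*x - y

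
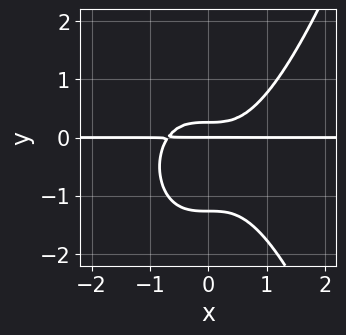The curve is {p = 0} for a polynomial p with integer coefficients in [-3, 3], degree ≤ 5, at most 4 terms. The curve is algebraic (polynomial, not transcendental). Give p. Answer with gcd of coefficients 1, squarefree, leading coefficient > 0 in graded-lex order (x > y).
3*x^3*y - 3*y^3 - 3*y^2 + y

1. The degree is 4 — no degree-3 curve has this shape.
2. Checking where it meets the axes: it meets the y-axis at y = 0 (among the integer gridlines); every point of the x-axis in the box is on the curve.
3. These observations pin down the coefficients.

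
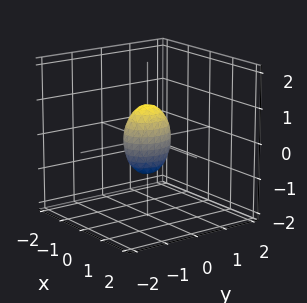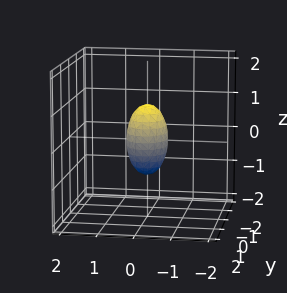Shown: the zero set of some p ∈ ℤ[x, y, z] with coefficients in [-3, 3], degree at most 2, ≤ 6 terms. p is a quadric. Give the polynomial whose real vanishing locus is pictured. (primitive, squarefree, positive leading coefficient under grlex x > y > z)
(a) The degree is 2 — bounded and convex; a quadric.
(b) Symmetries: mirror symmetry y ↦ −y ⇒ only even powers of y; the z ↦ −z reflection is a symmetry, so z appears only in even powers; the x ↦ −x reflection is a symmetry, so x appears only in even powers.
(c) Reading off the gridlines: among the integer gridlines, it crosses the z-axis at z ∈ {-1, 1}.
(d) Assembling these constraints gives the stated polynomial.

3*x^2 + 2*y^2 + z^2 - 1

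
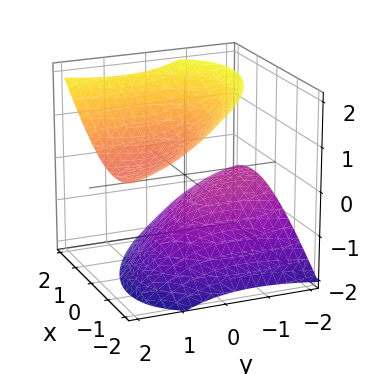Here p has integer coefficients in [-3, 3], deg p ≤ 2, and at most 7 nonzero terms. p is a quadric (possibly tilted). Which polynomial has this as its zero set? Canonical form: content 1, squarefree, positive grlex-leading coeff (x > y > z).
2*x^2 + 2*x*y + y^2 - 3*y*z - 3*z^2 + 2

The picture has 2 separate pieces. Treating them together as one polynomial.
The degree is 2 — the shape is more complex than any degree-1 surface.
Reading off the gridlines: the surface avoids every integer y-axis point in the box; the surface avoids every integer x-axis point in the box.
Together with the visible shape, these determine p as stated.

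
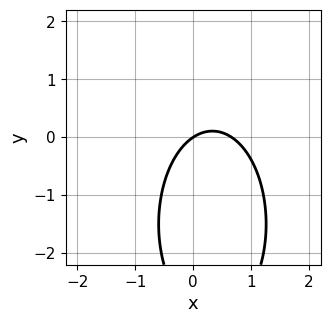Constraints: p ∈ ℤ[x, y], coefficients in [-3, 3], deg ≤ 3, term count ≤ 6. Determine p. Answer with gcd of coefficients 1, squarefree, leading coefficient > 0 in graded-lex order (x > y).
3*x^2 + y^2 - 2*x + 3*y

First, the degree is 2 — no degree-1 curve has this shape.
Next, from the axis intercepts and sections: one x-axis crossing is at x = 0; one y-axis crossing is at y = 0.
Finally, the integer polynomial consistent with all of this is the stated p.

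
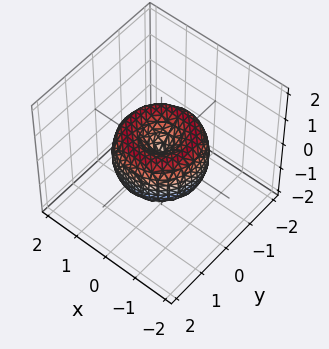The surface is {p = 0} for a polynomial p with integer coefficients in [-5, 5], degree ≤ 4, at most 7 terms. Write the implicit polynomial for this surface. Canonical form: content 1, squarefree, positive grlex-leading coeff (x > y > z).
First, degree: a generic line meets the surface in up to 4 points, so deg p = 4.
Then, symmetry: the z-axis is an axis of rotation, so x and y enter only as x² + y².
Then, against the integer gridlines: it meets the z-axis at z = 0 (among the integer gridlines); it meets the x-axis at x = 0 (among the integer gridlines); it crosses the y-axis at the gridline y = 0.
Finally, matching integer coefficients to the picture gives p.

2*x^4 + 4*x^2*y^2 + 2*y^4 - 3*x^2 - 3*y^2 + 2*z^2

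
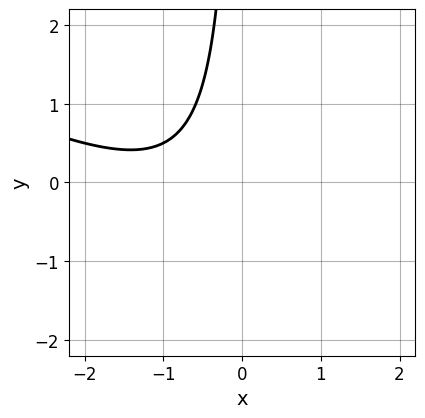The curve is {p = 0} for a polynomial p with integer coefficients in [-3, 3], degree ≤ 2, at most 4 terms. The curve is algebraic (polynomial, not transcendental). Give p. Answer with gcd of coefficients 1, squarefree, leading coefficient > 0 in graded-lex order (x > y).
x^2 + 2*x*y + 2*x + 2

Degree: a generic line meets the curve in up to 2 points, so deg p = 2.
From the visible intercepts: no y-intercept at any integer in the box; it misses every integer gridline on the x-axis.
Putting this together gives p.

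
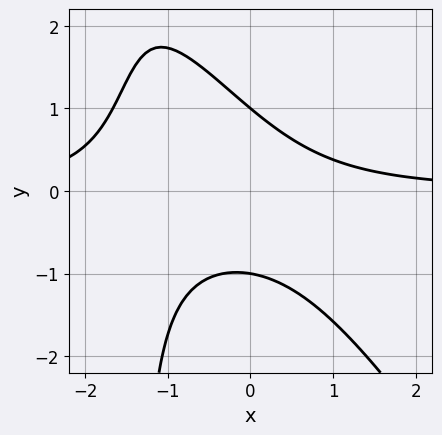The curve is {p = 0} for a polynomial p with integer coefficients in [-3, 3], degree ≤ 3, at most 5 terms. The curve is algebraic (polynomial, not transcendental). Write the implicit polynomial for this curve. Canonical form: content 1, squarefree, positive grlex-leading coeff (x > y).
3*x^2*y + 2*x*y^2 + 3*x*y + 3*y^2 - 3

(a) Degree: the shape is more complex than any degree-2 curve, so deg p = 3.
(b) Against the integer gridlines: the y-axis gridline crossings are at y ∈ {-1, 1}; the curve avoids every integer x-axis point in the box.
(c) Fitting integer coefficients to these (and the overall shape) gives p.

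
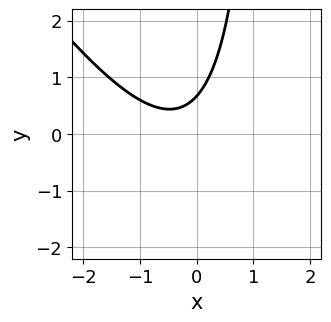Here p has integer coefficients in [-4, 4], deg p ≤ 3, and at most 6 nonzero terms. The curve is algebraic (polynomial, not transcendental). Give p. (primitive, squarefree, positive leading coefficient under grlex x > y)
1. deg p = 2. A generic line meets the curve in up to 2 points.
2. Against the integer gridlines: it misses every integer gridline on the x-axis.
3. These observations pin down the coefficients.

3*x^2 + 2*x*y + 2*x - 3*y + 2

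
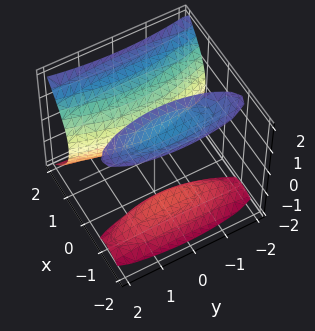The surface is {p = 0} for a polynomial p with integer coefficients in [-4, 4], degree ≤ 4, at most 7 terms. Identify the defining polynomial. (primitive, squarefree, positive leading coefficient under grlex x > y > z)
There are 3 components. They look like related sheets of one shape, so recover p as a whole.
The degree is 3 — a generic line meets the surface in up to 3 points.
Against the integer gridlines: no z-intercept at any integer in the box; no y-intercept at any integer in the box.
Matching integer coefficients to the picture gives p.

3*x^3 - 3*x*z^2 - y^2 + 3*x - 2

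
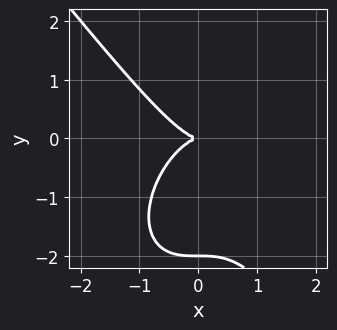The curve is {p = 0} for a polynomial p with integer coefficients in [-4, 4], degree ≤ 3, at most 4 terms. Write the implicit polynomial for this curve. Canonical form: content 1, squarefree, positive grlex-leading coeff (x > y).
First, degree: no degree-2 curve has this shape, so deg p = 3.
Next, from the axis intercepts and sections: the y-axis gridline crossings are at y ∈ {-2, 0}; it crosses the x-axis at the gridline x = 0.
Finally, fitting integer coefficients to these (and the overall shape) gives p.

2*x^3 + y^3 + 2*y^2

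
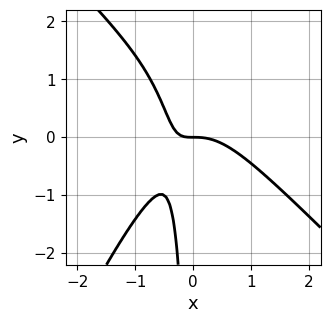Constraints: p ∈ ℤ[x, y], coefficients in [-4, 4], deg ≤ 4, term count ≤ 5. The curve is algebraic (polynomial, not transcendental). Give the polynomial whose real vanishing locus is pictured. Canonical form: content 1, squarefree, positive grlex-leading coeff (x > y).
2*x^3 + x^2*y - x*y^2 + 2*x*y + y

1. The degree is 3 — the shape is more complex than any degree-2 curve.
2. From the axis intercepts and sections: it crosses the y-axis at the gridline y = 0; it meets the x-axis at x = 0 (among the integer gridlines).
3. Together with the visible shape, these determine p as stated.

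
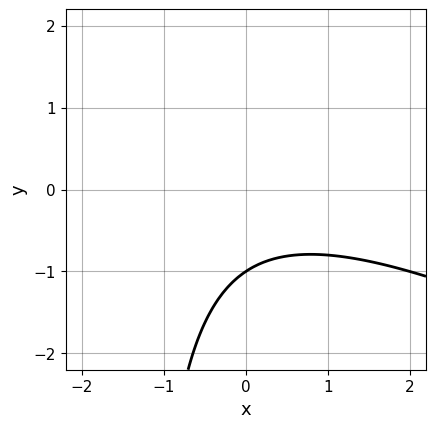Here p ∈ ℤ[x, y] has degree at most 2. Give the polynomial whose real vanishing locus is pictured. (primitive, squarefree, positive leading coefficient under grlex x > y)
x^2 + 2*x*y + 3*y + 3

First, the degree is 2 — a generic line meets the curve in up to 2 points.
Next, from the visible intercepts: the curve avoids every integer x-axis point in the box; one y-axis crossing is at y = -1.
Finally, assembling these constraints gives the stated polynomial.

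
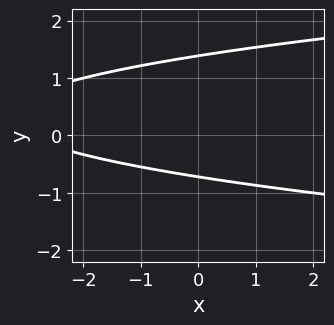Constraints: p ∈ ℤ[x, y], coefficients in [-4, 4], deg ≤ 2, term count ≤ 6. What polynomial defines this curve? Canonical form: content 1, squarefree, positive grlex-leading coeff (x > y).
3*y^2 - x - 2*y - 3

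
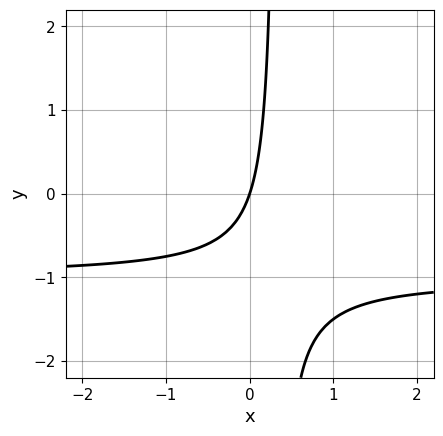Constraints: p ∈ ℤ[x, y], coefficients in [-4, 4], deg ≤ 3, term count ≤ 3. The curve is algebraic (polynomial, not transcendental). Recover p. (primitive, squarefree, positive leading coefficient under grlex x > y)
3*x*y + 3*x - y

(a) Degree: the shape is more complex than any degree-1 curve, so deg p = 2.
(b) Reading off the gridlines: it crosses the x-axis at the gridline x = 0; it meets the y-axis at y = 0 (among the integer gridlines).
(c) These observations pin down the coefficients.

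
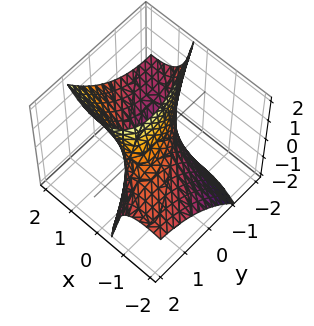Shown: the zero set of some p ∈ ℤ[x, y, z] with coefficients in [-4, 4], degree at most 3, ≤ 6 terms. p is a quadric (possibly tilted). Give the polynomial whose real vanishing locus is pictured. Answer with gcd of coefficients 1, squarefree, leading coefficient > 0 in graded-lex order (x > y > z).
First, degree: the shape is more complex than any degree-1 surface, so deg p = 2.
Then, from the axis intercepts and sections: the y-axis gridline crossings are at y ∈ {-1, 1}; the surface avoids every integer z-axis point in the box.
Finally, together with the visible shape, these determine p as stated.

x^2 + 2*x*y - 2*x*z + y^2 - 1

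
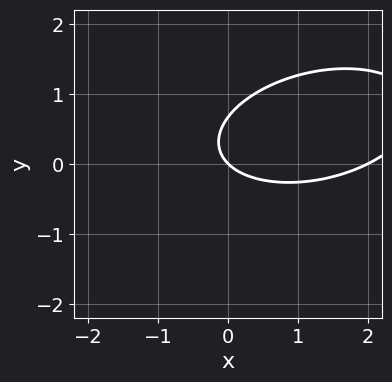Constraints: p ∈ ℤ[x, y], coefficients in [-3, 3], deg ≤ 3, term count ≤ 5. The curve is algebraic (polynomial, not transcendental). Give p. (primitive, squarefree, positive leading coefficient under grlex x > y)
x^2 - x*y + 3*y^2 - 2*x - 2*y

Degree: no degree-1 curve has this shape, so deg p = 2.
Observable constraints: it crosses the y-axis at the gridline y = 0; among the integer gridlines, it crosses the x-axis at x ∈ {0, 2}.
Matching integer coefficients to the picture gives p.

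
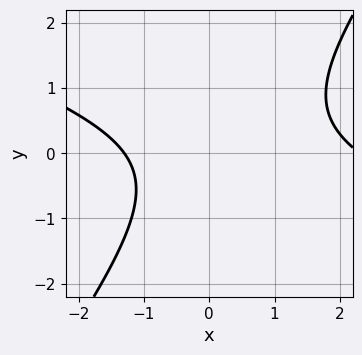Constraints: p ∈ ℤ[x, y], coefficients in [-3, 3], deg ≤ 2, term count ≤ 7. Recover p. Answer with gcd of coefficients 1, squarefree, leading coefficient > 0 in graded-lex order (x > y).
x^2 + 2*x*y - 2*y^2 - x - 3

(a) Degree: a generic line meets the curve in up to 2 points, so deg p = 2.
(b) Against the integer gridlines: it misses every integer gridline on the y-axis.
(c) Solving for integer coefficients yields p as stated.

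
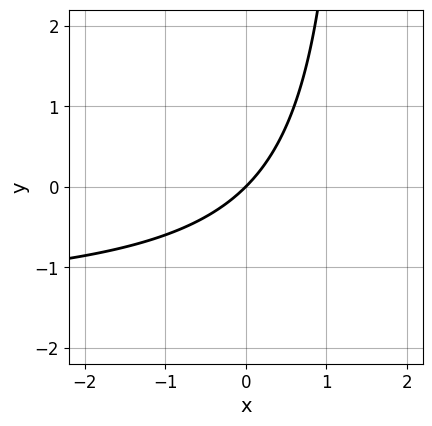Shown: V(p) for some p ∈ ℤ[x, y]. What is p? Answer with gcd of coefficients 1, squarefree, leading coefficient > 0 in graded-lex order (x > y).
2*x*y + 3*x - 3*y

(a) Degree: a generic line meets the curve in up to 2 points, so deg p = 2.
(b) Against the integer gridlines: it crosses the x-axis at the gridline x = 0; one y-axis crossing is at y = 0.
(c) Together with the visible shape, these determine p as stated.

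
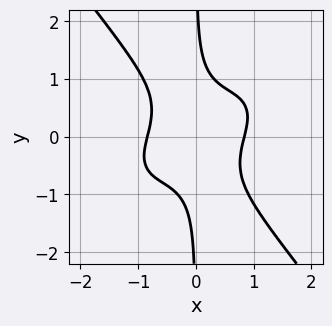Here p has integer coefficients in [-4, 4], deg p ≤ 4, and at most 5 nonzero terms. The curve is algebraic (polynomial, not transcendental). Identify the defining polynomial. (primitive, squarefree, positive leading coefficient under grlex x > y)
2*x^4 - 2*x^3*y + x^2*y^2 + 3*x*y^3 - 1

1. deg p = 4.
2. Against the integer gridlines: no y-intercept at any integer in the box.
3. Matching integer coefficients to the picture gives p.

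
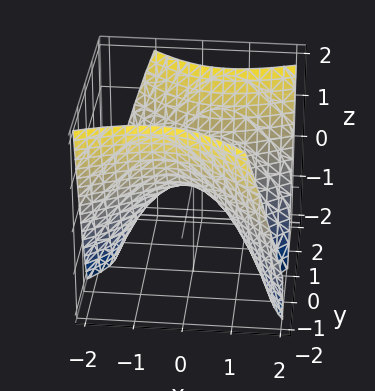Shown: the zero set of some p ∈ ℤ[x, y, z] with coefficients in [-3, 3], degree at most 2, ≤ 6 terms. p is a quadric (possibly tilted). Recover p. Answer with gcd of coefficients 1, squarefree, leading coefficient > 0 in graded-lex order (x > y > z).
2*x^2 - 2*x*y - 3*y^2 + 3*z

deg p = 2. A generic line meets the surface in up to 2 points.
Checking where it meets the axes: one z-axis crossing is at z = 0; one x-axis crossing is at x = 0; it meets the y-axis at y = 0 (among the integer gridlines).
The integer polynomial consistent with all of this is the stated p.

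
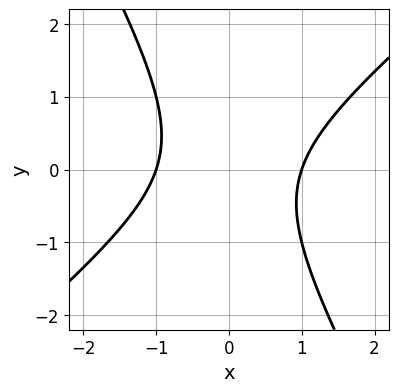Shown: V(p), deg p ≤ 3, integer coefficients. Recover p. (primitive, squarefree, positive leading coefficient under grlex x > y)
3*x^2 - 2*x*y - 2*y^2 - 3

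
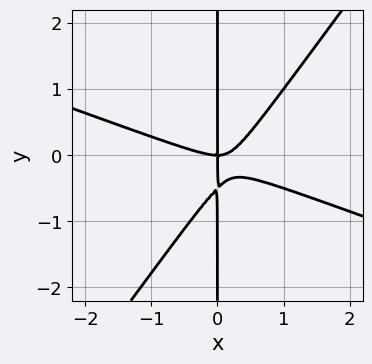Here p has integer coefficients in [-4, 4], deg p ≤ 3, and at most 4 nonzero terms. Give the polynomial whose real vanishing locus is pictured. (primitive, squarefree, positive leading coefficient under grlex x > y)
Degree: no degree-2 curve has this shape, so deg p = 3.
Reading off the gridlines: it crosses the x-axis at the gridline x = 0; the visible y-axis segment lies entirely on the curve.
These observations pin down the coefficients.

x^3 + 2*x^2*y - 2*x*y^2 - x*y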